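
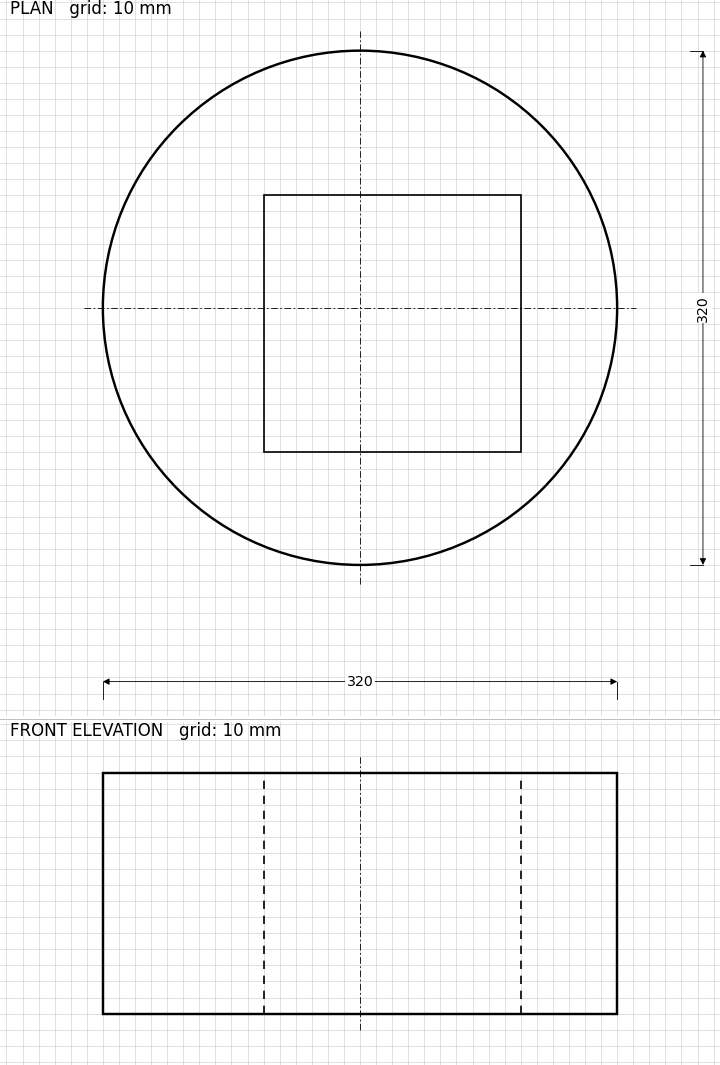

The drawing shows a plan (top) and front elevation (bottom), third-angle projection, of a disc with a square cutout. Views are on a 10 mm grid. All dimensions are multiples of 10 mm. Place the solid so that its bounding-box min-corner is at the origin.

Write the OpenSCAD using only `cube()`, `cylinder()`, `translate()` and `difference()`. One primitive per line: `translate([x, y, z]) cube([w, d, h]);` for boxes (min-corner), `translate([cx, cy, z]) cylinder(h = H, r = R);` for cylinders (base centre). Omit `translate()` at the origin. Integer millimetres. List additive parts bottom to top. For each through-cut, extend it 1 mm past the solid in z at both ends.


difference() {
  translate([160, 160, 0]) cylinder(h = 150, r = 160);
  translate([100, 70, -1]) cube([160, 160, 152]);
}


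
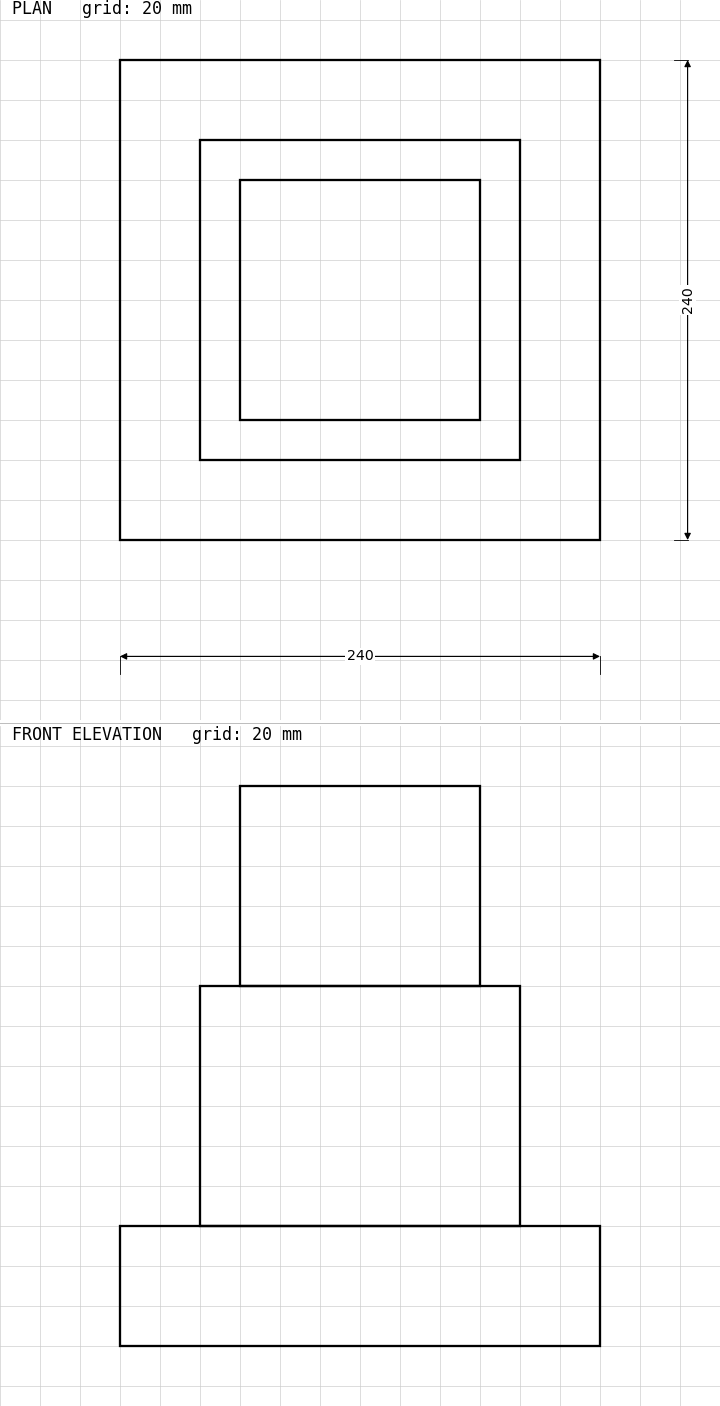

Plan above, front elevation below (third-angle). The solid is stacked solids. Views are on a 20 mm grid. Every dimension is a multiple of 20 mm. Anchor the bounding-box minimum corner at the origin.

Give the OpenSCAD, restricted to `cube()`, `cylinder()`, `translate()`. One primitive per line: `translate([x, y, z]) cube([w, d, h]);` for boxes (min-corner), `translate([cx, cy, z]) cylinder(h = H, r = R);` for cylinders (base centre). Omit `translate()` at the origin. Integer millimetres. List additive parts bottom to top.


cube([240, 240, 60]);
translate([40, 40, 60]) cube([160, 160, 120]);
translate([60, 60, 180]) cube([120, 120, 100]);


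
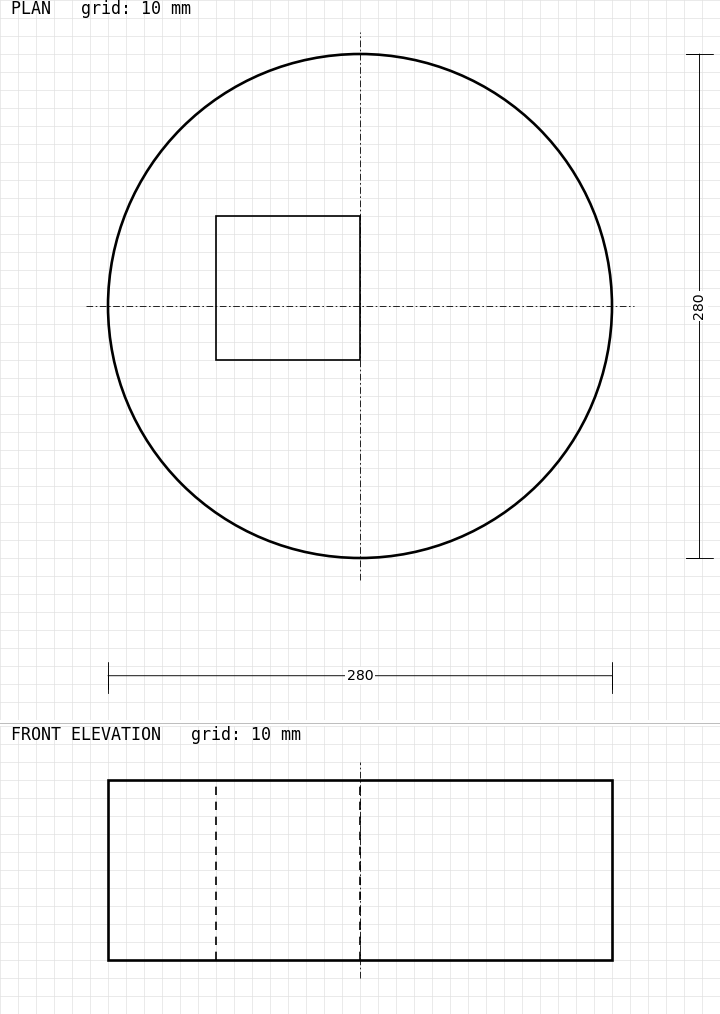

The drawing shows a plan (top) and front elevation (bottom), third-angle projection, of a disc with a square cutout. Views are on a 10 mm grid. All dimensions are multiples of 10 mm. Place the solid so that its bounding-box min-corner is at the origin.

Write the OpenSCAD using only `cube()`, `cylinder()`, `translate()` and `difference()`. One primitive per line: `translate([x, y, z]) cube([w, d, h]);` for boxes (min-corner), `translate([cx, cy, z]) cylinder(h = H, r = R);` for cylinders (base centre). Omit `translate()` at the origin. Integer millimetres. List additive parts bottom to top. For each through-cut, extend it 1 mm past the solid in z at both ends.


difference() {
  translate([140, 140, 0]) cylinder(h = 100, r = 140);
  translate([60, 110, -1]) cube([80, 80, 102]);
}


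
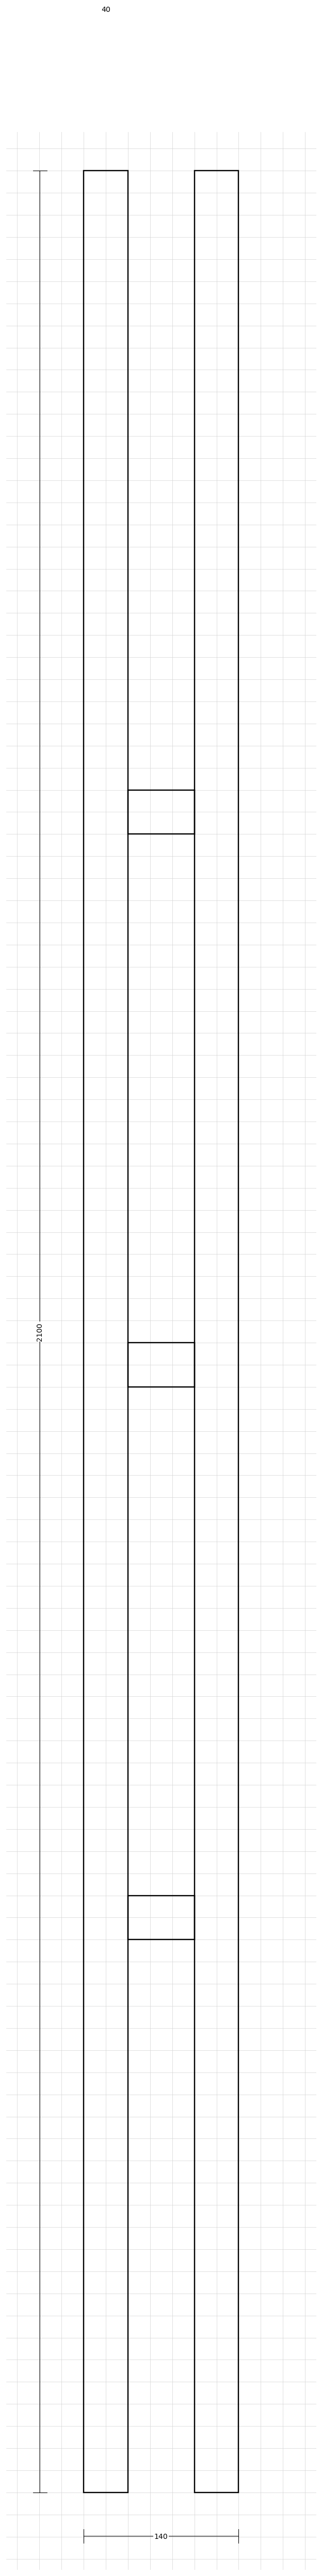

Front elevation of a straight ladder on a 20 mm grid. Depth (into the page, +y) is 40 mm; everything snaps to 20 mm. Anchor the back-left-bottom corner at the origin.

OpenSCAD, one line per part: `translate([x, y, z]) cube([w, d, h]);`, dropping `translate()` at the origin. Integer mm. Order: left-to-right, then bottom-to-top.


cube([40, 40, 2100]);
translate([40, 0, 500]) cube([60, 40, 40]);
translate([40, 0, 1000]) cube([60, 40, 40]);
translate([40, 0, 1500]) cube([60, 40, 40]);
translate([100, 0, 0]) cube([40, 40, 2100]);


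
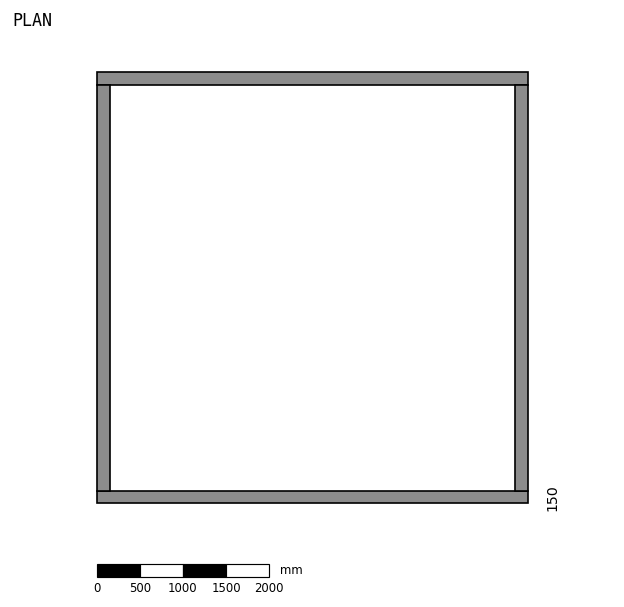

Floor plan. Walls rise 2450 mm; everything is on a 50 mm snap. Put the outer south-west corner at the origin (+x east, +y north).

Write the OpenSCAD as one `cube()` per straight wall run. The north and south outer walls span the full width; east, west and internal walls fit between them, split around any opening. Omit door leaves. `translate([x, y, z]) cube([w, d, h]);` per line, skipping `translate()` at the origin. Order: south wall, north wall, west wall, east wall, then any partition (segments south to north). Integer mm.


cube([5000, 150, 2450]);
translate([0, 4850, 0]) cube([5000, 150, 2450]);
translate([0, 150, 0]) cube([150, 4700, 2450]);
translate([4850, 150, 0]) cube([150, 4700, 2450]);


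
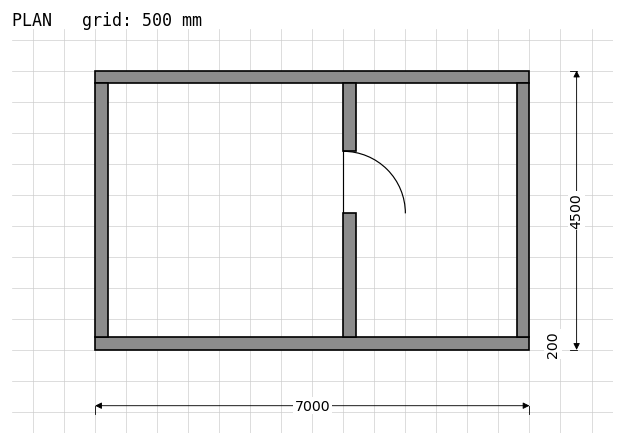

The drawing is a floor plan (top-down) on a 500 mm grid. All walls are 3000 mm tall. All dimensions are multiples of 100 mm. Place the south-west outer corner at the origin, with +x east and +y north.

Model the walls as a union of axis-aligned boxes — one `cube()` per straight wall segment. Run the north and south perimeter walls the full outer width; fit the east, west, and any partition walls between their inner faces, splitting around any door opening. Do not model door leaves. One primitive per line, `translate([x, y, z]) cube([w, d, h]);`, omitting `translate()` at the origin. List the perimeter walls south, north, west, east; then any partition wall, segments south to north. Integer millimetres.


cube([7000, 200, 3000]);
translate([0, 4300, 0]) cube([7000, 200, 3000]);
translate([0, 200, 0]) cube([200, 4100, 3000]);
translate([6800, 200, 0]) cube([200, 4100, 3000]);
translate([4000, 200, 0]) cube([200, 2000, 3000]);
translate([4000, 3200, 0]) cube([200, 1100, 3000]);


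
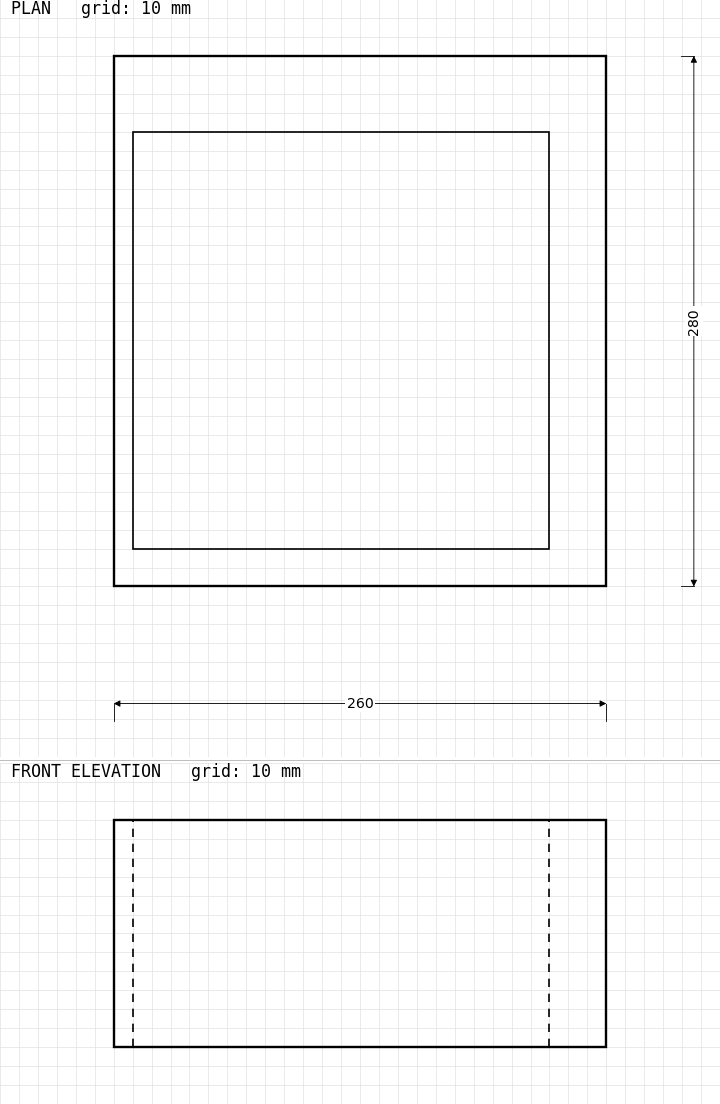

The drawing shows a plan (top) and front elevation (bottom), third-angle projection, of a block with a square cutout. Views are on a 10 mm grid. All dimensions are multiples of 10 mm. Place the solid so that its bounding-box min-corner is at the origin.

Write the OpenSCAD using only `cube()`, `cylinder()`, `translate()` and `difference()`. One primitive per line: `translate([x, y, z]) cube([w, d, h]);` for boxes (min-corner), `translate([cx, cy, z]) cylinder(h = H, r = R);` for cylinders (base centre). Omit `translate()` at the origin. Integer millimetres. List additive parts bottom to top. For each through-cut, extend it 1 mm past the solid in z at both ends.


difference() {
  cube([260, 280, 120]);
  translate([10, 20, -1]) cube([220, 220, 122]);
}


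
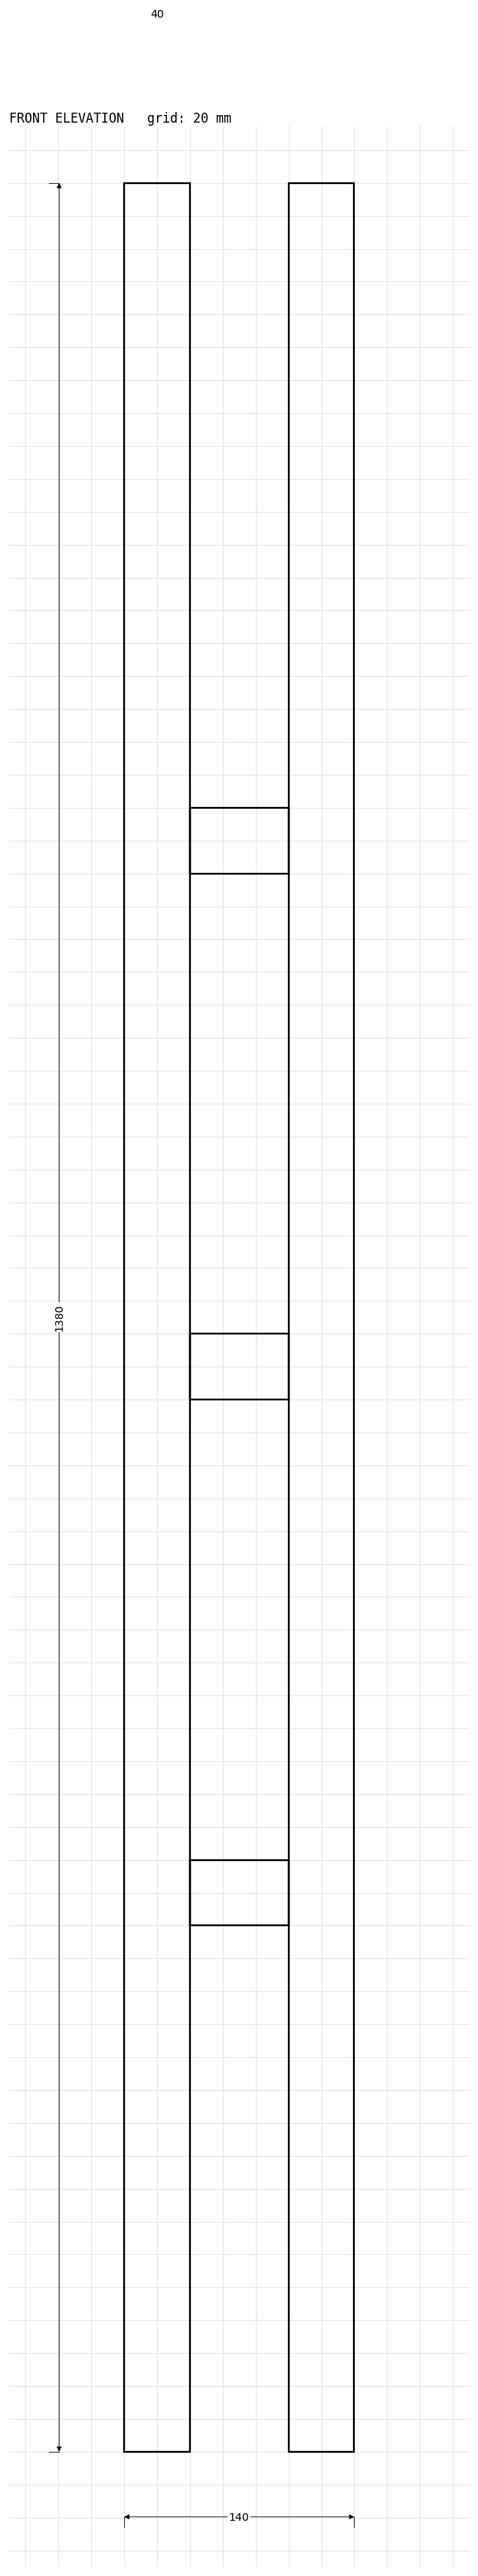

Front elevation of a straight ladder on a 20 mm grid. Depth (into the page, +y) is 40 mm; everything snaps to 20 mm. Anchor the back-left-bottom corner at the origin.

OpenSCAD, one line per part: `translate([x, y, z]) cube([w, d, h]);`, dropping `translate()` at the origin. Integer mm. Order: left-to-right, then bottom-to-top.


cube([40, 40, 1380]);
translate([40, 0, 320]) cube([60, 40, 40]);
translate([40, 0, 640]) cube([60, 40, 40]);
translate([40, 0, 960]) cube([60, 40, 40]);
translate([100, 0, 0]) cube([40, 40, 1380]);


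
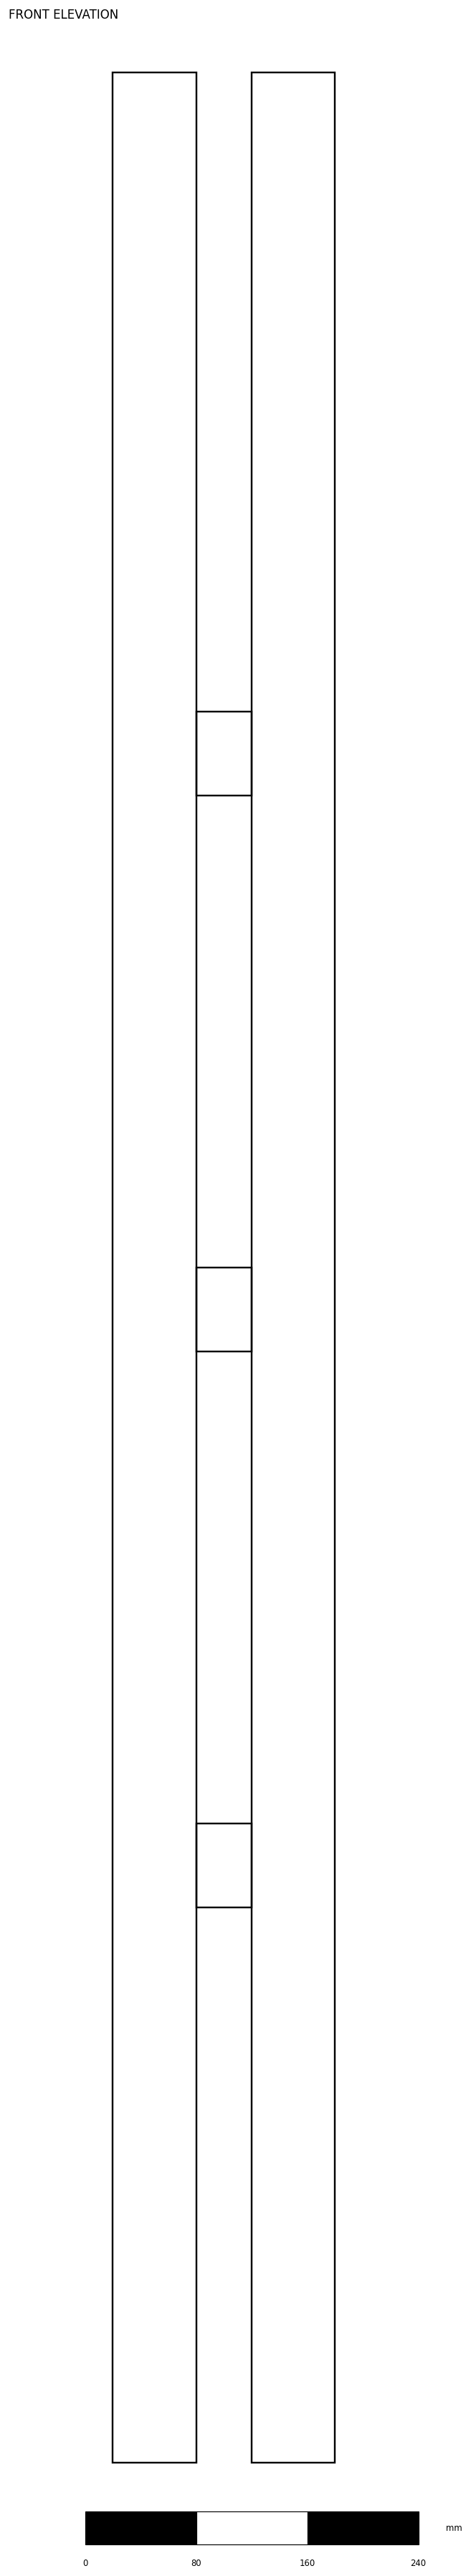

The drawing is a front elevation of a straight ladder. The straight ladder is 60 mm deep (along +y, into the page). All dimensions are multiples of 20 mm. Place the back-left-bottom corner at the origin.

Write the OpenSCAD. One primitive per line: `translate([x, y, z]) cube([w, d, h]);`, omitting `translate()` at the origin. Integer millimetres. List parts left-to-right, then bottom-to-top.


cube([60, 60, 1720]);
translate([60, 0, 400]) cube([40, 60, 60]);
translate([60, 0, 800]) cube([40, 60, 60]);
translate([60, 0, 1200]) cube([40, 60, 60]);
translate([100, 0, 0]) cube([60, 60, 1720]);


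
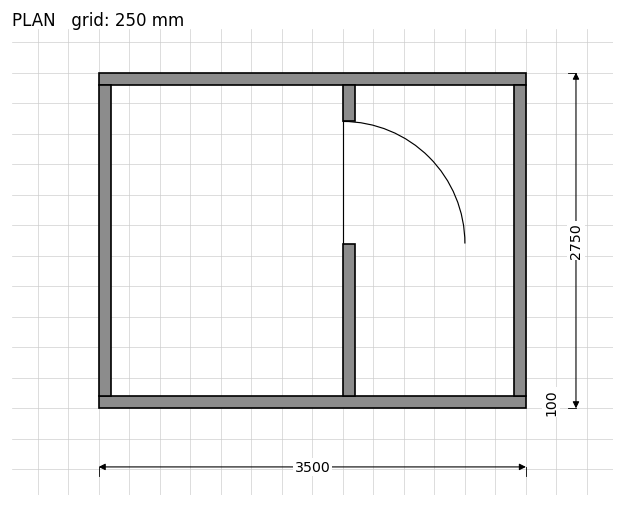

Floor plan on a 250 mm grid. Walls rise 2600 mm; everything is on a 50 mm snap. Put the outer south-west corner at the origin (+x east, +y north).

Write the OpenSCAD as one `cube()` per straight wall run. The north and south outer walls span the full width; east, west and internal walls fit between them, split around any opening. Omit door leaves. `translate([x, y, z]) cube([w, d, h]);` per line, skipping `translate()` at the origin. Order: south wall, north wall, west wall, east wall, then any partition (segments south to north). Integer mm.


cube([3500, 100, 2600]);
translate([0, 2650, 0]) cube([3500, 100, 2600]);
translate([0, 100, 0]) cube([100, 2550, 2600]);
translate([3400, 100, 0]) cube([100, 2550, 2600]);
translate([2000, 100, 0]) cube([100, 1250, 2600]);
translate([2000, 2350, 0]) cube([100, 300, 2600]);


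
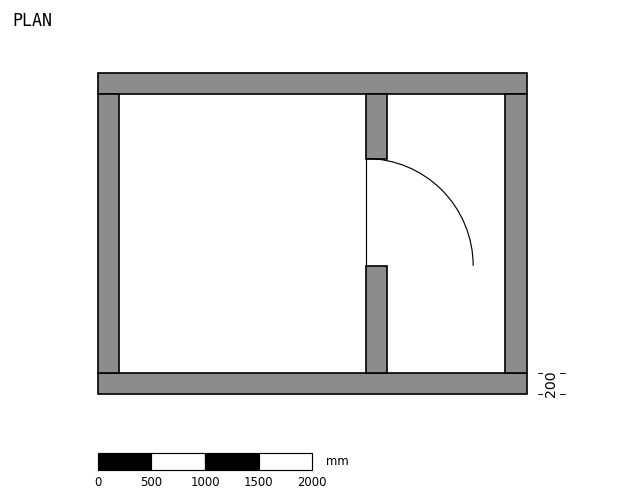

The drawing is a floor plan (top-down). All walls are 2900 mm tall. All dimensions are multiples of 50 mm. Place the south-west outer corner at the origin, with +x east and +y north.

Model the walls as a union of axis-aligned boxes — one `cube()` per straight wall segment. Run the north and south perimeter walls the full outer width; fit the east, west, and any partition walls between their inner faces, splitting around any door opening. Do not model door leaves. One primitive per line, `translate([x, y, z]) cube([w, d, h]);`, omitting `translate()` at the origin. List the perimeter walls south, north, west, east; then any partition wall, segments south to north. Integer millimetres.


cube([4000, 200, 2900]);
translate([0, 2800, 0]) cube([4000, 200, 2900]);
translate([0, 200, 0]) cube([200, 2600, 2900]);
translate([3800, 200, 0]) cube([200, 2600, 2900]);
translate([2500, 200, 0]) cube([200, 1000, 2900]);
translate([2500, 2200, 0]) cube([200, 600, 2900]);


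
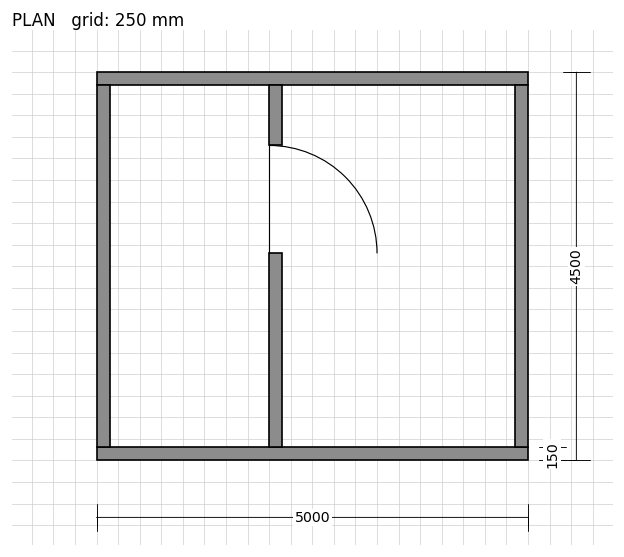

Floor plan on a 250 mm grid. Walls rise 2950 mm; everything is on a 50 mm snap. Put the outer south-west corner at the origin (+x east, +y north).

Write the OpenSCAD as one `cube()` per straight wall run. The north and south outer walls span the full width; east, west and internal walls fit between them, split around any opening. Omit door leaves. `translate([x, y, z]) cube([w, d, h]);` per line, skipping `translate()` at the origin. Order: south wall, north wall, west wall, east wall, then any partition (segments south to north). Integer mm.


cube([5000, 150, 2950]);
translate([0, 4350, 0]) cube([5000, 150, 2950]);
translate([0, 150, 0]) cube([150, 4200, 2950]);
translate([4850, 150, 0]) cube([150, 4200, 2950]);
translate([2000, 150, 0]) cube([150, 2250, 2950]);
translate([2000, 3650, 0]) cube([150, 700, 2950]);


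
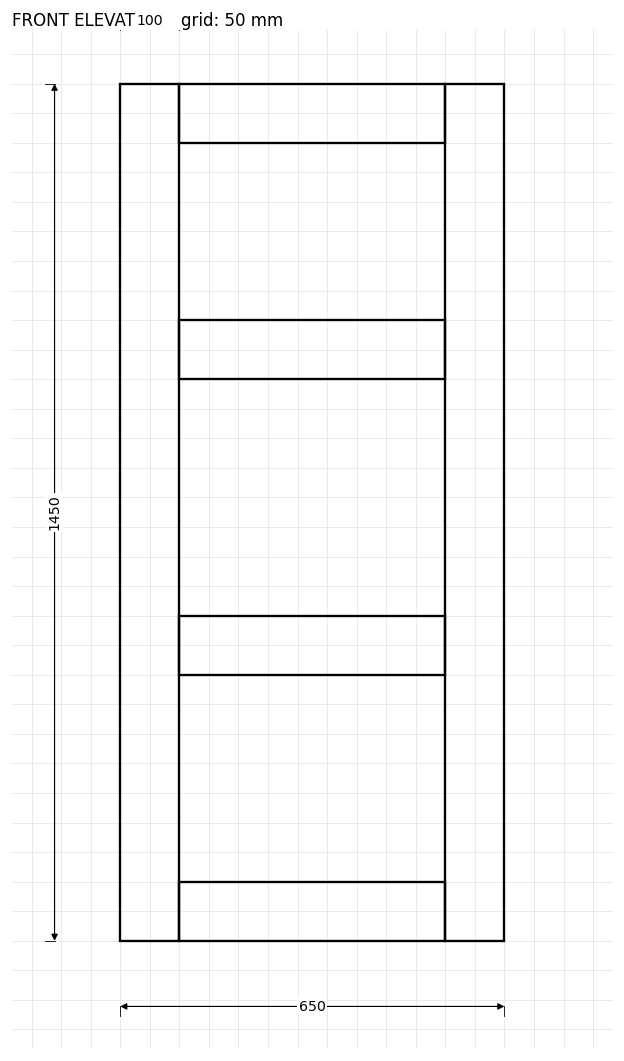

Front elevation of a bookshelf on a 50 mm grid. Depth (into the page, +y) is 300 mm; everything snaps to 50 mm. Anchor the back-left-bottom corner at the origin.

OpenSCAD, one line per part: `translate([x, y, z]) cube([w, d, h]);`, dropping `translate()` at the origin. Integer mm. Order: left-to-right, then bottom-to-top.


cube([100, 300, 1450]);
translate([100, 0, 0]) cube([450, 300, 100]);
translate([100, 0, 450]) cube([450, 300, 100]);
translate([100, 0, 950]) cube([450, 300, 100]);
translate([100, 0, 1350]) cube([450, 300, 100]);
translate([550, 0, 0]) cube([100, 300, 1450]);


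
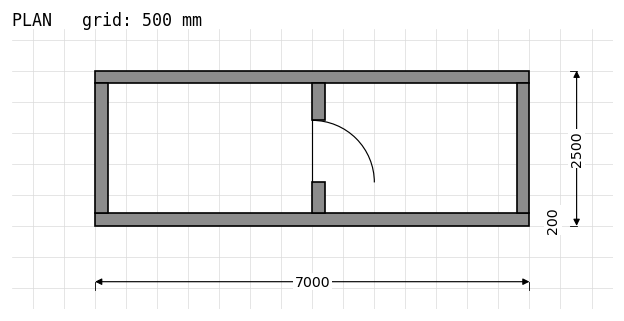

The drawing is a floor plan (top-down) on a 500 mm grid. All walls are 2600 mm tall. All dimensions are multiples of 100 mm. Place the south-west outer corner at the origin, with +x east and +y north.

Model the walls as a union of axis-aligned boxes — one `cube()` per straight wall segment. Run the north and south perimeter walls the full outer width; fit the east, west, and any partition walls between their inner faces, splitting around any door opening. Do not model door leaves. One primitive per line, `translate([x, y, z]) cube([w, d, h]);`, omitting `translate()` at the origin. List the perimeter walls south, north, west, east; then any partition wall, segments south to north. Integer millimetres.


cube([7000, 200, 2600]);
translate([0, 2300, 0]) cube([7000, 200, 2600]);
translate([0, 200, 0]) cube([200, 2100, 2600]);
translate([6800, 200, 0]) cube([200, 2100, 2600]);
translate([3500, 200, 0]) cube([200, 500, 2600]);
translate([3500, 1700, 0]) cube([200, 600, 2600]);


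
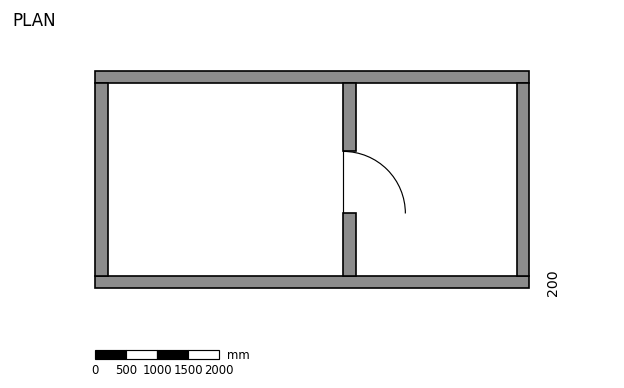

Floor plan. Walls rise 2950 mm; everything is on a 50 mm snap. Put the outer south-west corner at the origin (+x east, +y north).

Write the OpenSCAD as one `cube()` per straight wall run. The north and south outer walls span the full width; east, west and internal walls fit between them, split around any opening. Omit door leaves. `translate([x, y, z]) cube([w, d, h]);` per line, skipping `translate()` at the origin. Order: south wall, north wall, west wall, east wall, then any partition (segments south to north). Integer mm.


cube([7000, 200, 2950]);
translate([0, 3300, 0]) cube([7000, 200, 2950]);
translate([0, 200, 0]) cube([200, 3100, 2950]);
translate([6800, 200, 0]) cube([200, 3100, 2950]);
translate([4000, 200, 0]) cube([200, 1000, 2950]);
translate([4000, 2200, 0]) cube([200, 1100, 2950]);


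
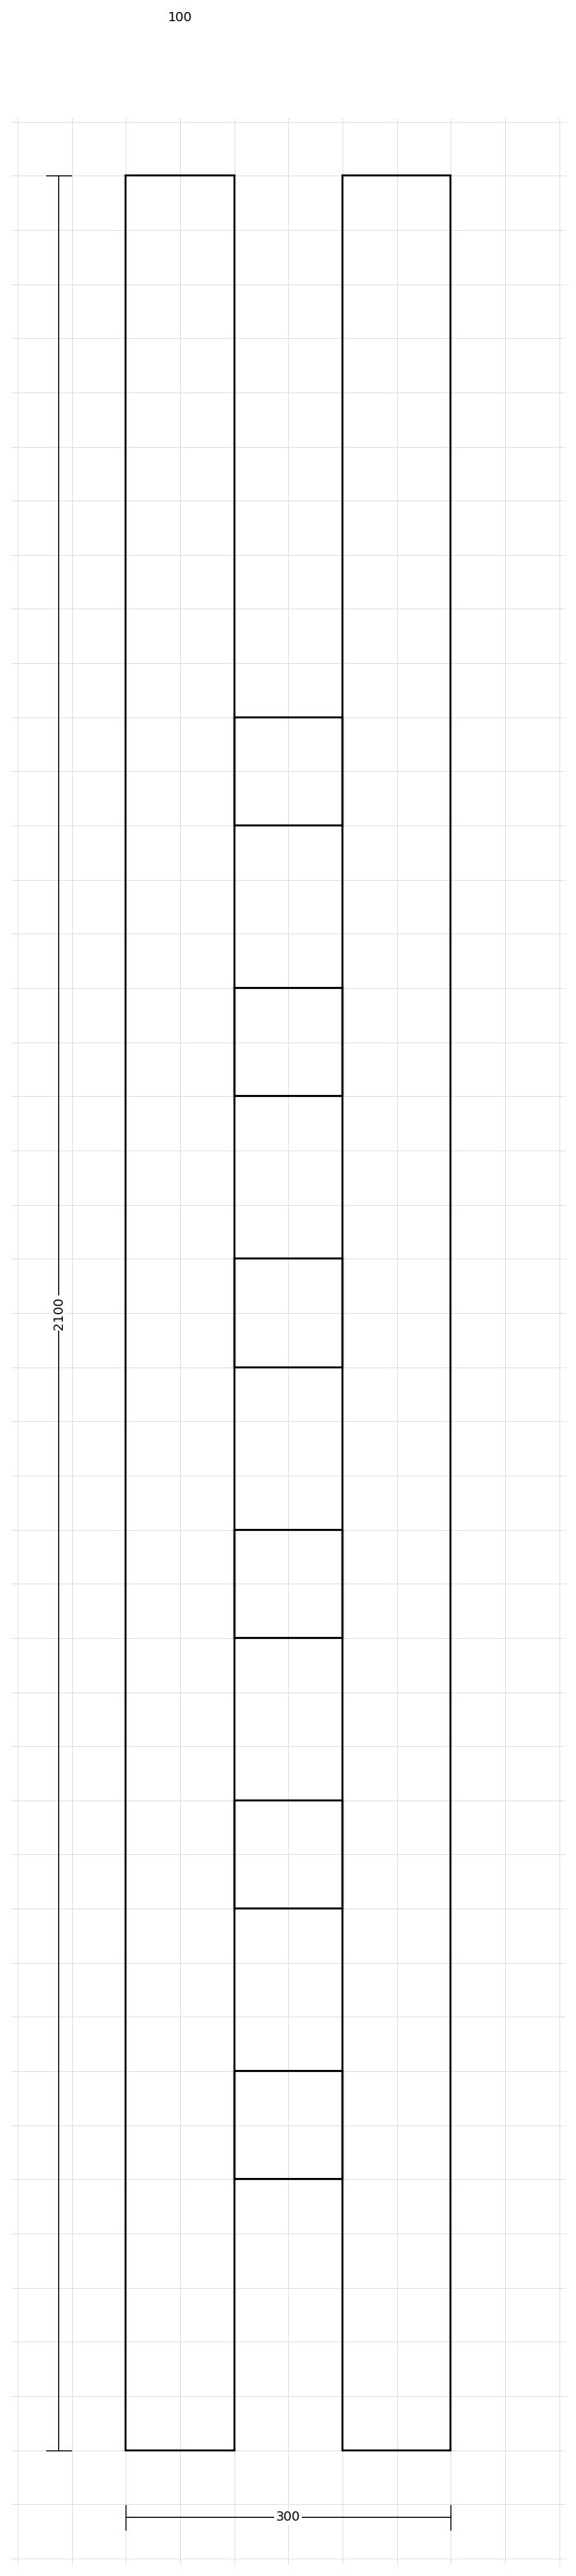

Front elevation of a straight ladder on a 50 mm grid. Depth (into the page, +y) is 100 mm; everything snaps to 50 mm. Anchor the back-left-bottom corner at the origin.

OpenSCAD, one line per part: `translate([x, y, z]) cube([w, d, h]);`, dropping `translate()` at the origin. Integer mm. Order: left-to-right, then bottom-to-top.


cube([100, 100, 2100]);
translate([100, 0, 250]) cube([100, 100, 100]);
translate([100, 0, 500]) cube([100, 100, 100]);
translate([100, 0, 750]) cube([100, 100, 100]);
translate([100, 0, 1000]) cube([100, 100, 100]);
translate([100, 0, 1250]) cube([100, 100, 100]);
translate([100, 0, 1500]) cube([100, 100, 100]);
translate([200, 0, 0]) cube([100, 100, 2100]);


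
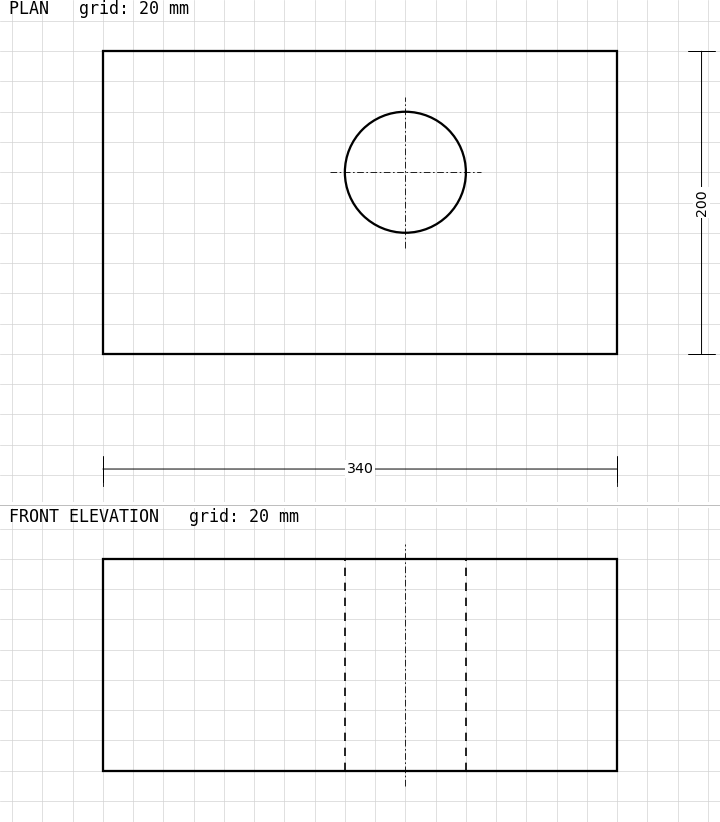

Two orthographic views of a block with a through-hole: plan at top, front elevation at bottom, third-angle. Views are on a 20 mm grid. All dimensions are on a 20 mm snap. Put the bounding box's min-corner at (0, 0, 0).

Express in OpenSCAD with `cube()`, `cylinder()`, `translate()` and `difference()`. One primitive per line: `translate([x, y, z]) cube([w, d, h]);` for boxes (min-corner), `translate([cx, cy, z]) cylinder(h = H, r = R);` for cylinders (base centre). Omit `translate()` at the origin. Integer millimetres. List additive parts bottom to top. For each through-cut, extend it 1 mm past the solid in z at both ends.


difference() {
  cube([340, 200, 140]);
  translate([200, 120, -1]) cylinder(h = 142, r = 40);
}


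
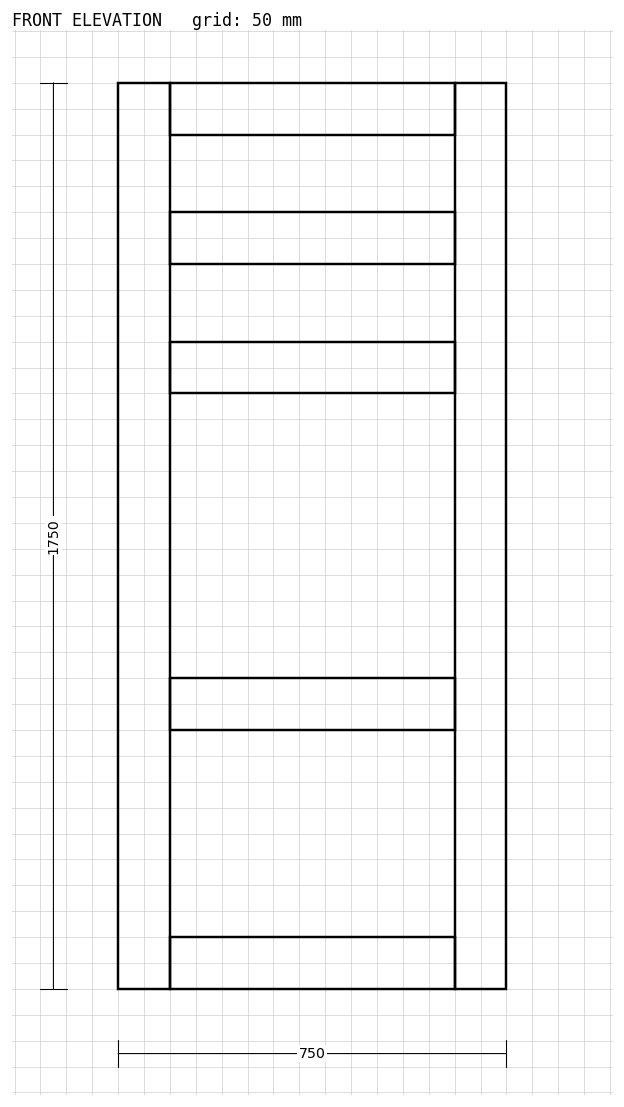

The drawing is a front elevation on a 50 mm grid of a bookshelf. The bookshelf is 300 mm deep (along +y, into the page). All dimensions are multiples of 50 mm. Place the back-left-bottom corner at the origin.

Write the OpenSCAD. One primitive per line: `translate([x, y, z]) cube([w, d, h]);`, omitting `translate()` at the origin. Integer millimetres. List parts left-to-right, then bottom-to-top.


cube([100, 300, 1750]);
translate([100, 0, 0]) cube([550, 300, 100]);
translate([100, 0, 500]) cube([550, 300, 100]);
translate([100, 0, 1150]) cube([550, 300, 100]);
translate([100, 0, 1400]) cube([550, 300, 100]);
translate([100, 0, 1650]) cube([550, 300, 100]);
translate([650, 0, 0]) cube([100, 300, 1750]);


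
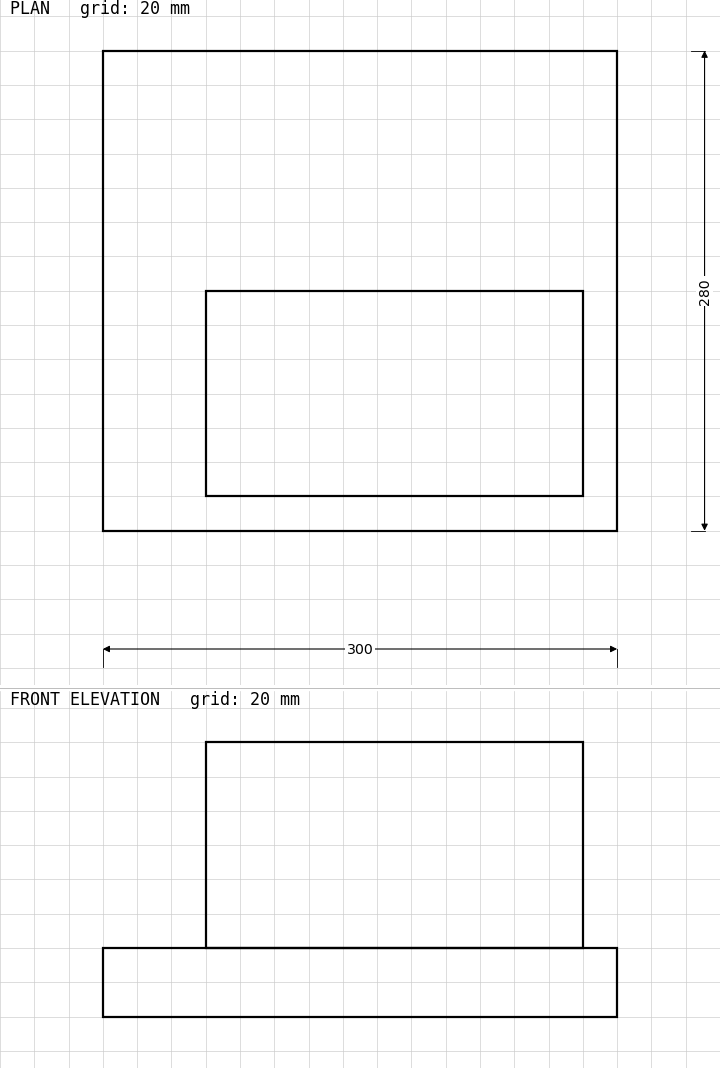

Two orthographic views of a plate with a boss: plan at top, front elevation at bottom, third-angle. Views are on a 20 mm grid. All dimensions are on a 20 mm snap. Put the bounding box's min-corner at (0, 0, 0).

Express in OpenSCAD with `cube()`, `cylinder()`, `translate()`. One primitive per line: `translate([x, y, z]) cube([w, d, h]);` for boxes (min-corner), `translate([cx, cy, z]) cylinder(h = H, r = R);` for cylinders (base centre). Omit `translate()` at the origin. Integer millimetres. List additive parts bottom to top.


cube([300, 280, 40]);
translate([60, 20, 40]) cube([220, 120, 120]);


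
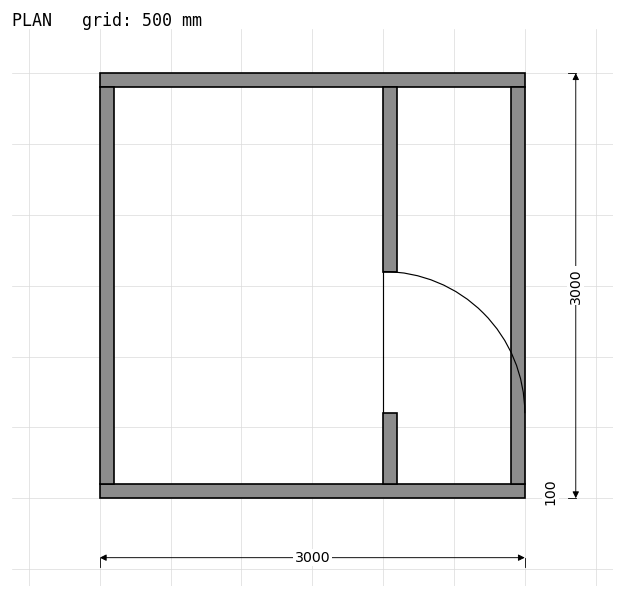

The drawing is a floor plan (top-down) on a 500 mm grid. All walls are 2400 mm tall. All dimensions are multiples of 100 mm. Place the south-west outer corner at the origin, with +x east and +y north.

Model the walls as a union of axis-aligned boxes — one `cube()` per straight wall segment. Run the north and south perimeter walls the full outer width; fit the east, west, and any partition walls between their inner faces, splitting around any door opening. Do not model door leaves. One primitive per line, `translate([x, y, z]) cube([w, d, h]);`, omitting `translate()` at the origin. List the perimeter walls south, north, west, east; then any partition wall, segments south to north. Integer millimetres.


cube([3000, 100, 2400]);
translate([0, 2900, 0]) cube([3000, 100, 2400]);
translate([0, 100, 0]) cube([100, 2800, 2400]);
translate([2900, 100, 0]) cube([100, 2800, 2400]);
translate([2000, 100, 0]) cube([100, 500, 2400]);
translate([2000, 1600, 0]) cube([100, 1300, 2400]);


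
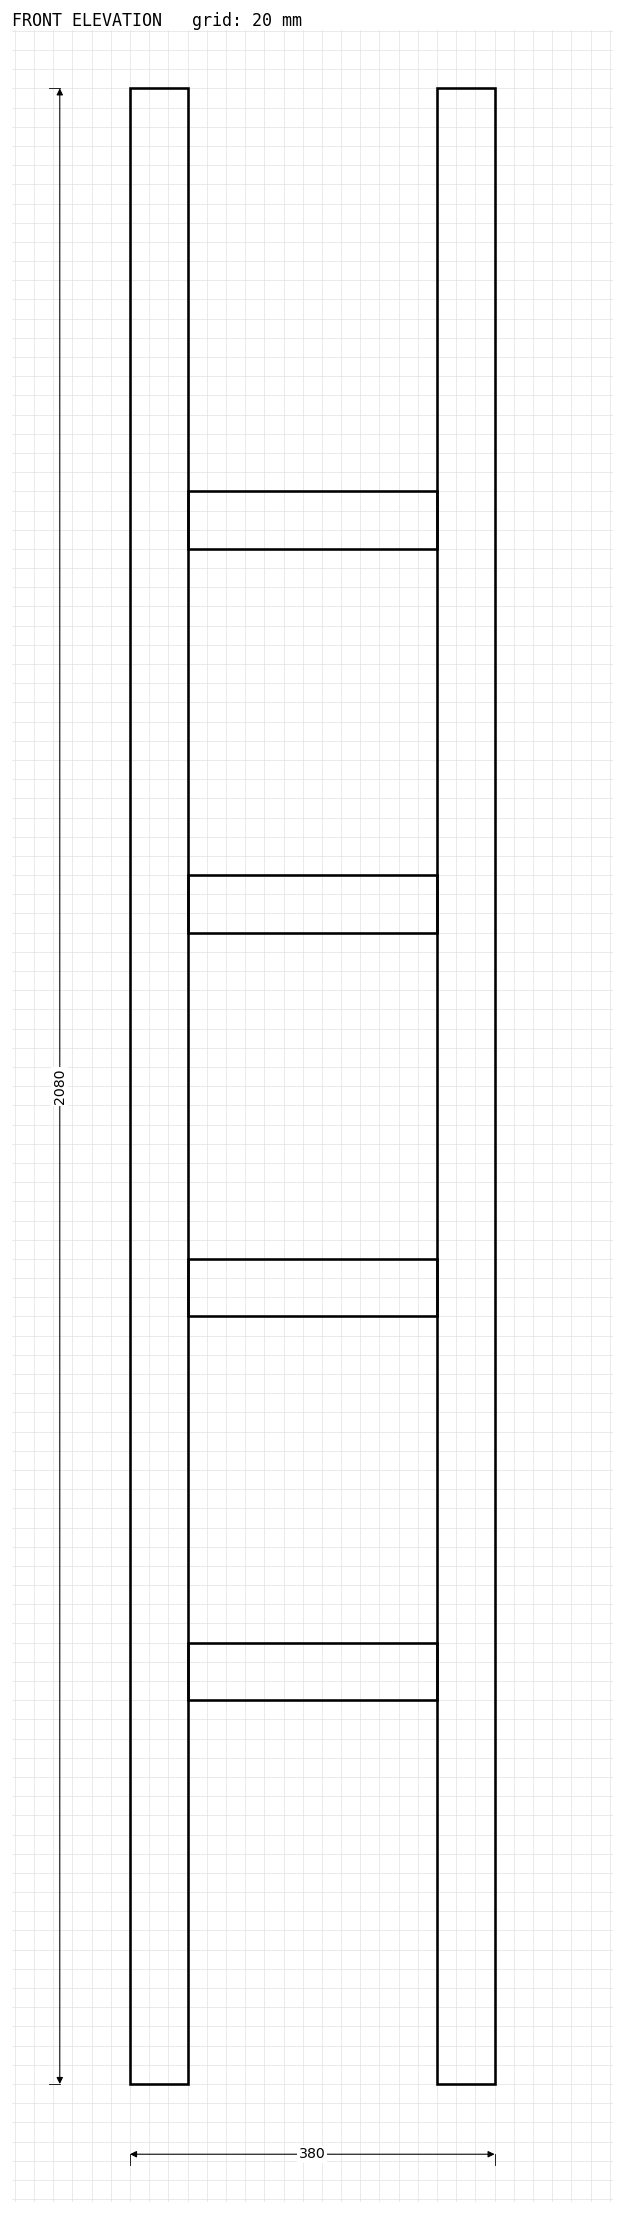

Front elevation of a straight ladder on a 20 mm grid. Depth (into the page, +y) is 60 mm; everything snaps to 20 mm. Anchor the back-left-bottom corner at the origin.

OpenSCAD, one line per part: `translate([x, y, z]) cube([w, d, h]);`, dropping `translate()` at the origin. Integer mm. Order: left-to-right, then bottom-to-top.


cube([60, 60, 2080]);
translate([60, 0, 400]) cube([260, 60, 60]);
translate([60, 0, 800]) cube([260, 60, 60]);
translate([60, 0, 1200]) cube([260, 60, 60]);
translate([60, 0, 1600]) cube([260, 60, 60]);
translate([320, 0, 0]) cube([60, 60, 2080]);


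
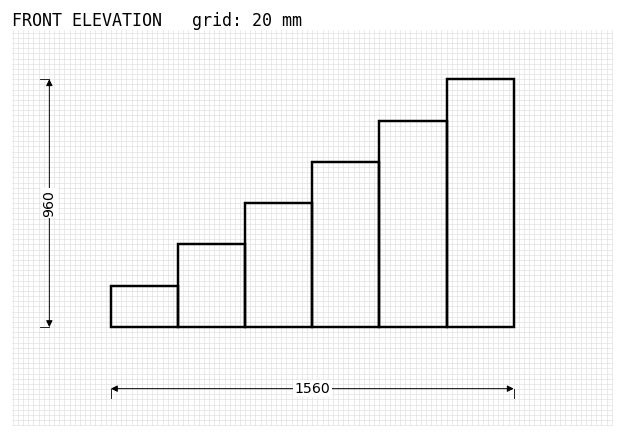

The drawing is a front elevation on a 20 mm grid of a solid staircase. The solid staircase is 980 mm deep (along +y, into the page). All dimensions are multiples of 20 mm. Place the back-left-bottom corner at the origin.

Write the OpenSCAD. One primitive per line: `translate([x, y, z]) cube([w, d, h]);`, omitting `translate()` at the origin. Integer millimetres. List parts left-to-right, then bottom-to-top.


cube([260, 980, 160]);
translate([260, 0, 0]) cube([260, 980, 320]);
translate([520, 0, 0]) cube([260, 980, 480]);
translate([780, 0, 0]) cube([260, 980, 640]);
translate([1040, 0, 0]) cube([260, 980, 800]);
translate([1300, 0, 0]) cube([260, 980, 960]);


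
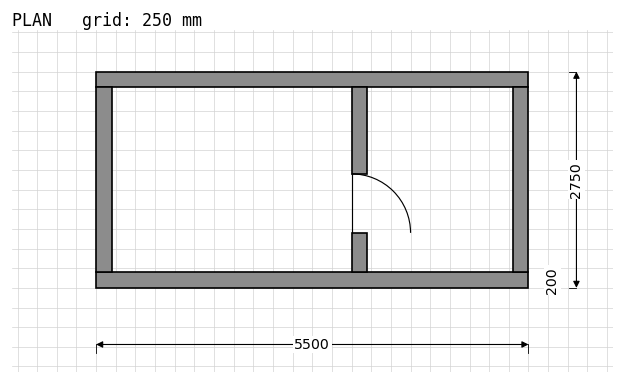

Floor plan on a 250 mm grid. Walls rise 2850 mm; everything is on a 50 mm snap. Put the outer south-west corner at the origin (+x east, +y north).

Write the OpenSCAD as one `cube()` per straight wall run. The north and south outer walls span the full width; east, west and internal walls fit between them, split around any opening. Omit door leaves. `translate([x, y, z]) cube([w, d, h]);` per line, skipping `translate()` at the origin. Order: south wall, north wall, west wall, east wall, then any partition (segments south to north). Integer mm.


cube([5500, 200, 2850]);
translate([0, 2550, 0]) cube([5500, 200, 2850]);
translate([0, 200, 0]) cube([200, 2350, 2850]);
translate([5300, 200, 0]) cube([200, 2350, 2850]);
translate([3250, 200, 0]) cube([200, 500, 2850]);
translate([3250, 1450, 0]) cube([200, 1100, 2850]);


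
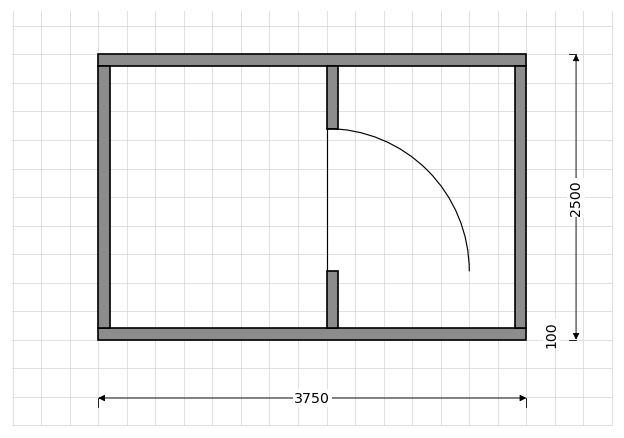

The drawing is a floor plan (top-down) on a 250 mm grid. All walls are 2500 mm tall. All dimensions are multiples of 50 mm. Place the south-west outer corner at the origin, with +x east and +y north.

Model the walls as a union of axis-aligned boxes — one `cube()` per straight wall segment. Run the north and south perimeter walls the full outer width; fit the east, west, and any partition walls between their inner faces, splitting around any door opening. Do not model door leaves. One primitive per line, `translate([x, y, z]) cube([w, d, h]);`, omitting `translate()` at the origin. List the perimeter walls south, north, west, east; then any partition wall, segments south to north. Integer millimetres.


cube([3750, 100, 2500]);
translate([0, 2400, 0]) cube([3750, 100, 2500]);
translate([0, 100, 0]) cube([100, 2300, 2500]);
translate([3650, 100, 0]) cube([100, 2300, 2500]);
translate([2000, 100, 0]) cube([100, 500, 2500]);
translate([2000, 1850, 0]) cube([100, 550, 2500]);


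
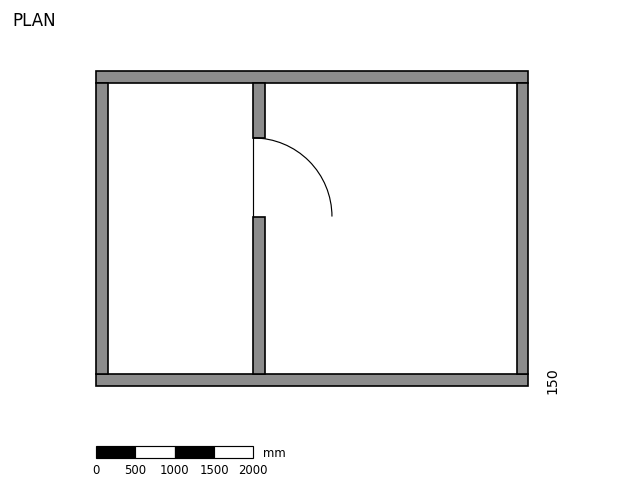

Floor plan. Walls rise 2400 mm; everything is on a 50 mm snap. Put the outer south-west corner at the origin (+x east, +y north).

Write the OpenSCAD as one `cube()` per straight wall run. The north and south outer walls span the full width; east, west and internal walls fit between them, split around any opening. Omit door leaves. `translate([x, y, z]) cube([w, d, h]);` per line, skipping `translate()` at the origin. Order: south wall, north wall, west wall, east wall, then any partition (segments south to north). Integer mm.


cube([5500, 150, 2400]);
translate([0, 3850, 0]) cube([5500, 150, 2400]);
translate([0, 150, 0]) cube([150, 3700, 2400]);
translate([5350, 150, 0]) cube([150, 3700, 2400]);
translate([2000, 150, 0]) cube([150, 2000, 2400]);
translate([2000, 3150, 0]) cube([150, 700, 2400]);


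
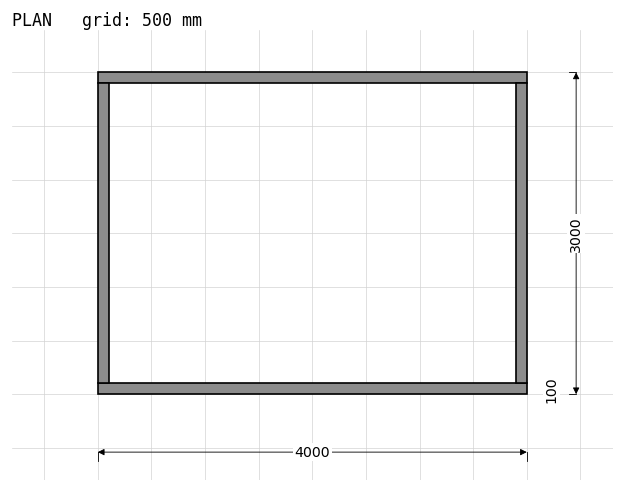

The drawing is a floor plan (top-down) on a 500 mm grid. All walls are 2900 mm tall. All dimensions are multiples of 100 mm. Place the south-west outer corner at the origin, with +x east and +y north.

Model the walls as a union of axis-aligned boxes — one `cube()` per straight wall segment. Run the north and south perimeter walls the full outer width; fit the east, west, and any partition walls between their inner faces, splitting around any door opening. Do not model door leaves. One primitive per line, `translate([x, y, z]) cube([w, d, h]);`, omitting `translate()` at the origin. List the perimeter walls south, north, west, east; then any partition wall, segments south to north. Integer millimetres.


cube([4000, 100, 2900]);
translate([0, 2900, 0]) cube([4000, 100, 2900]);
translate([0, 100, 0]) cube([100, 2800, 2900]);
translate([3900, 100, 0]) cube([100, 2800, 2900]);


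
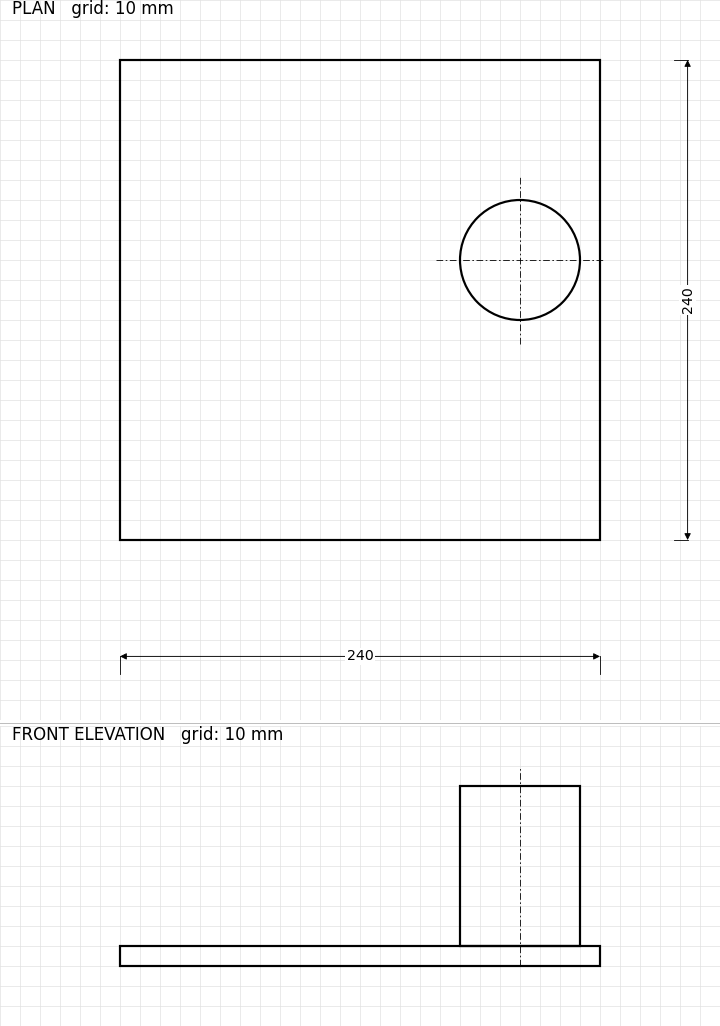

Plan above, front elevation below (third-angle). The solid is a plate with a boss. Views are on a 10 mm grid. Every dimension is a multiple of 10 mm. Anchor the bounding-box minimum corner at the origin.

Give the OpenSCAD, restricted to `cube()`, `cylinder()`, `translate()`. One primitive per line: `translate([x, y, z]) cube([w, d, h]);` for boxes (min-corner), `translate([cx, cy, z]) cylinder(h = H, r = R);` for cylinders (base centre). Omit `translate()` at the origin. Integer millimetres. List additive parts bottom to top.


cube([240, 240, 10]);
translate([200, 140, 10]) cylinder(h = 80, r = 30);


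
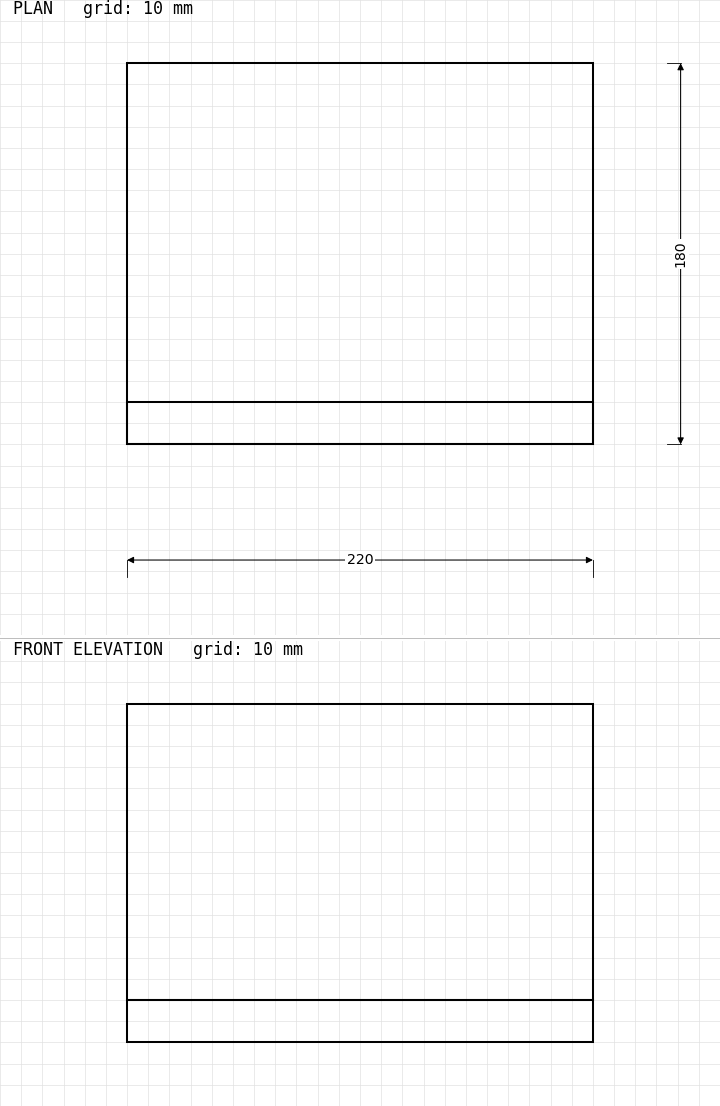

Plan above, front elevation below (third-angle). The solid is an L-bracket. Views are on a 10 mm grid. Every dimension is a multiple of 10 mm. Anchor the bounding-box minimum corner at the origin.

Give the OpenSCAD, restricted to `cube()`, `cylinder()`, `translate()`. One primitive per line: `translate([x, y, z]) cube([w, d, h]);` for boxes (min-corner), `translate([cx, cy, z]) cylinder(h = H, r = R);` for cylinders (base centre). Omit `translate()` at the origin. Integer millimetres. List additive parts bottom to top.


cube([220, 180, 20]);
translate([0, 0, 20]) cube([220, 20, 140]);


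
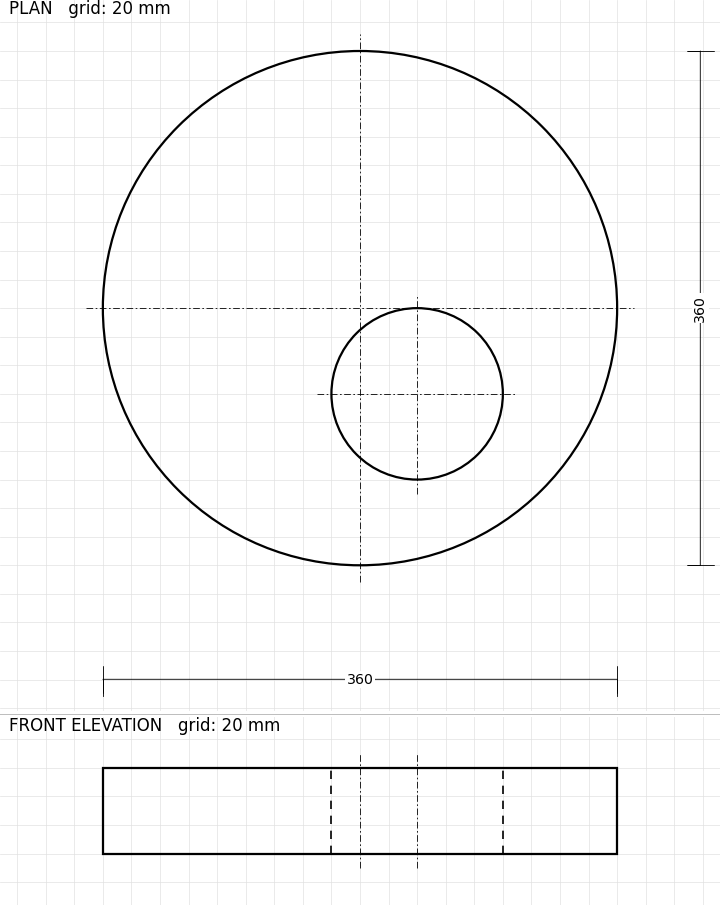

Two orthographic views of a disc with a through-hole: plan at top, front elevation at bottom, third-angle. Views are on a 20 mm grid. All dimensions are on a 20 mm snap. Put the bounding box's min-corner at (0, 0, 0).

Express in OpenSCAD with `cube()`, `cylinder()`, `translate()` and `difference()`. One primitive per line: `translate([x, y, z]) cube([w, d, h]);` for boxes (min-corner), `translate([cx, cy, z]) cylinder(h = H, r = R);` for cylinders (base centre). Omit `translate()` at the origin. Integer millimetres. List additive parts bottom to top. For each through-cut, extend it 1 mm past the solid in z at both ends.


difference() {
  translate([180, 180, 0]) cylinder(h = 60, r = 180);
  translate([220, 120, -1]) cylinder(h = 62, r = 60);
}


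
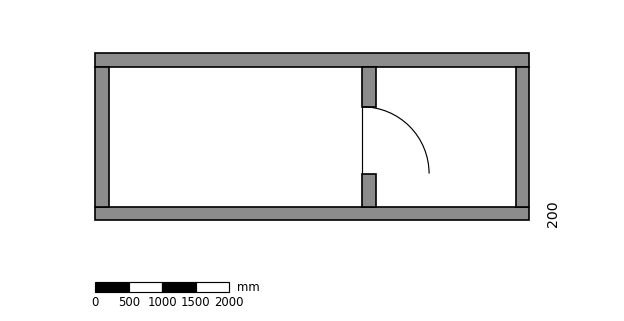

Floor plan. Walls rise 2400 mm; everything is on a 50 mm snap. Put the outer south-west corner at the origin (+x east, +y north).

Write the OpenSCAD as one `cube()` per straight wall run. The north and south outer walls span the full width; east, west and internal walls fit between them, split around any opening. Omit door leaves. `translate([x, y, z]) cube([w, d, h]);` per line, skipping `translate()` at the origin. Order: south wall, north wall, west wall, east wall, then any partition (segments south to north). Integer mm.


cube([6500, 200, 2400]);
translate([0, 2300, 0]) cube([6500, 200, 2400]);
translate([0, 200, 0]) cube([200, 2100, 2400]);
translate([6300, 200, 0]) cube([200, 2100, 2400]);
translate([4000, 200, 0]) cube([200, 500, 2400]);
translate([4000, 1700, 0]) cube([200, 600, 2400]);


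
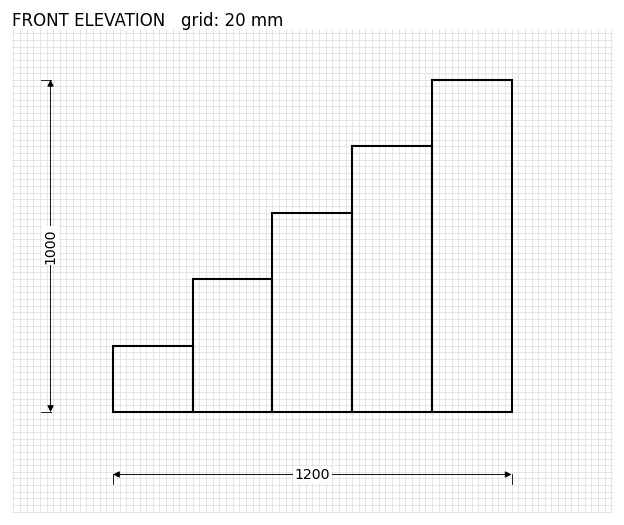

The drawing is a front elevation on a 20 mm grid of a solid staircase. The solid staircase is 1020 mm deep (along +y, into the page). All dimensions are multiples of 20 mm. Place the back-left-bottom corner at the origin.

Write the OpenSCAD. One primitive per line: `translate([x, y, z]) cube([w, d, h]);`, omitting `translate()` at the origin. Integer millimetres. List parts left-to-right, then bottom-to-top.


cube([240, 1020, 200]);
translate([240, 0, 0]) cube([240, 1020, 400]);
translate([480, 0, 0]) cube([240, 1020, 600]);
translate([720, 0, 0]) cube([240, 1020, 800]);
translate([960, 0, 0]) cube([240, 1020, 1000]);


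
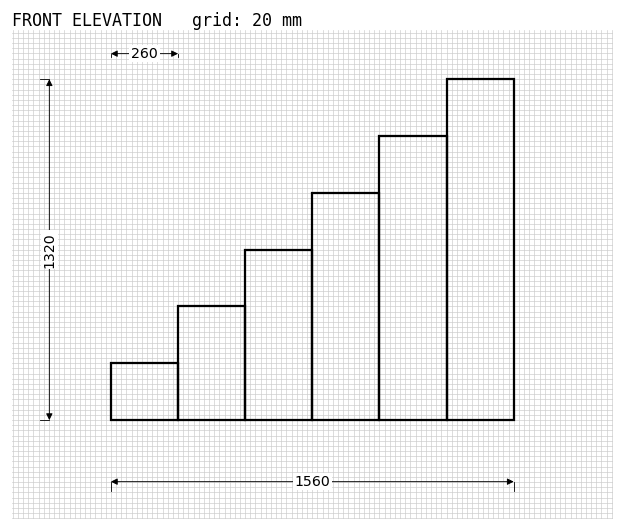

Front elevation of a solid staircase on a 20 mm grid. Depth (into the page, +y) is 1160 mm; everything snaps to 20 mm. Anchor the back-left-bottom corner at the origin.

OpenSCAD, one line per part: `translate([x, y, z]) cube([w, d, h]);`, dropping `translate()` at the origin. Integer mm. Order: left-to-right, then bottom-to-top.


cube([260, 1160, 220]);
translate([260, 0, 0]) cube([260, 1160, 440]);
translate([520, 0, 0]) cube([260, 1160, 660]);
translate([780, 0, 0]) cube([260, 1160, 880]);
translate([1040, 0, 0]) cube([260, 1160, 1100]);
translate([1300, 0, 0]) cube([260, 1160, 1320]);


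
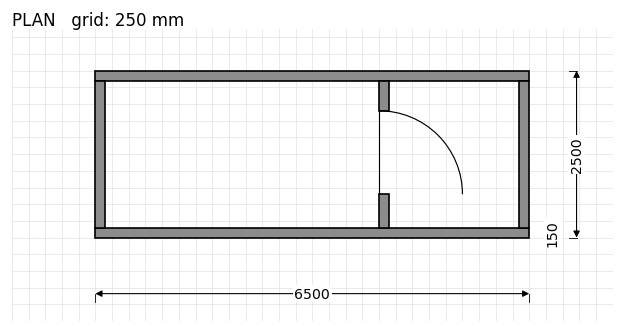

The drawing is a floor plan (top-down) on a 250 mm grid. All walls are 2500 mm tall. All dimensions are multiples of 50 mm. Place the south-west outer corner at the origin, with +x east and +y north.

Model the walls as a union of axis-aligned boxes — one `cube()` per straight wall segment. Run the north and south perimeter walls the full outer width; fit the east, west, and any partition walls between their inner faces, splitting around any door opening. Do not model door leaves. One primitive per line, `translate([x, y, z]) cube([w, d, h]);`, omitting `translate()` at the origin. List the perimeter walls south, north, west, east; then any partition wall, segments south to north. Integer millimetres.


cube([6500, 150, 2500]);
translate([0, 2350, 0]) cube([6500, 150, 2500]);
translate([0, 150, 0]) cube([150, 2200, 2500]);
translate([6350, 150, 0]) cube([150, 2200, 2500]);
translate([4250, 150, 0]) cube([150, 500, 2500]);
translate([4250, 1900, 0]) cube([150, 450, 2500]);


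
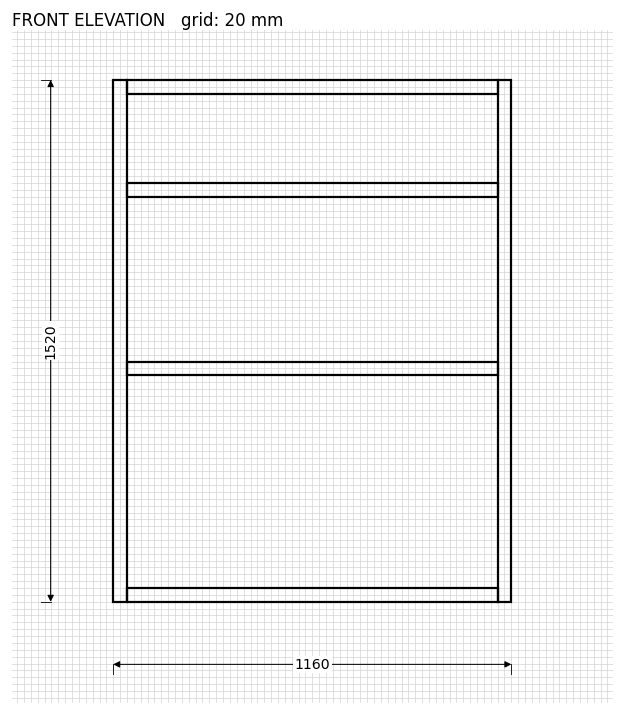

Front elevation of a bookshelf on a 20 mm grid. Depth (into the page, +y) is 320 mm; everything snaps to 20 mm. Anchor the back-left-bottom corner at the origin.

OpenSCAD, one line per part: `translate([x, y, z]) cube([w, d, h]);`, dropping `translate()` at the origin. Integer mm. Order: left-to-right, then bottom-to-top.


cube([40, 320, 1520]);
translate([40, 0, 0]) cube([1080, 320, 40]);
translate([40, 0, 660]) cube([1080, 320, 40]);
translate([40, 0, 1180]) cube([1080, 320, 40]);
translate([40, 0, 1480]) cube([1080, 320, 40]);
translate([1120, 0, 0]) cube([40, 320, 1520]);


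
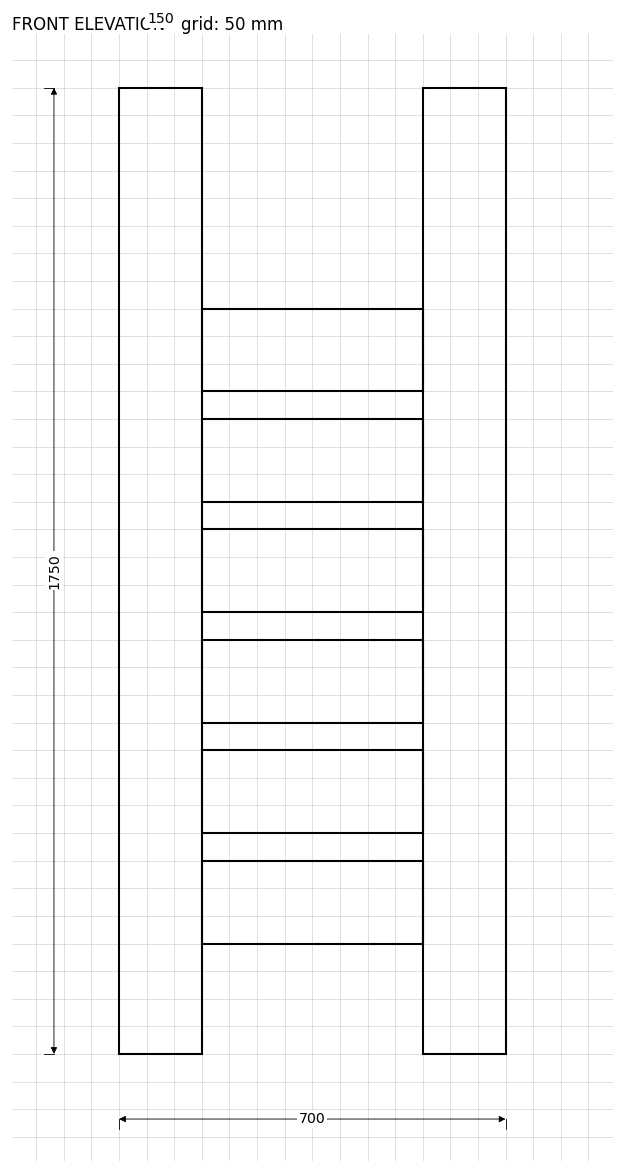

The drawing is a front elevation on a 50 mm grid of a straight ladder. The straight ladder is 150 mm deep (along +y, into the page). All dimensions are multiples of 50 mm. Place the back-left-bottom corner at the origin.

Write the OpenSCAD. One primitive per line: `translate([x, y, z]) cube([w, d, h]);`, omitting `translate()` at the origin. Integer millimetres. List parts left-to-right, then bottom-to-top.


cube([150, 150, 1750]);
translate([150, 0, 200]) cube([400, 150, 150]);
translate([150, 0, 400]) cube([400, 150, 150]);
translate([150, 0, 600]) cube([400, 150, 150]);
translate([150, 0, 800]) cube([400, 150, 150]);
translate([150, 0, 1000]) cube([400, 150, 150]);
translate([150, 0, 1200]) cube([400, 150, 150]);
translate([550, 0, 0]) cube([150, 150, 1750]);


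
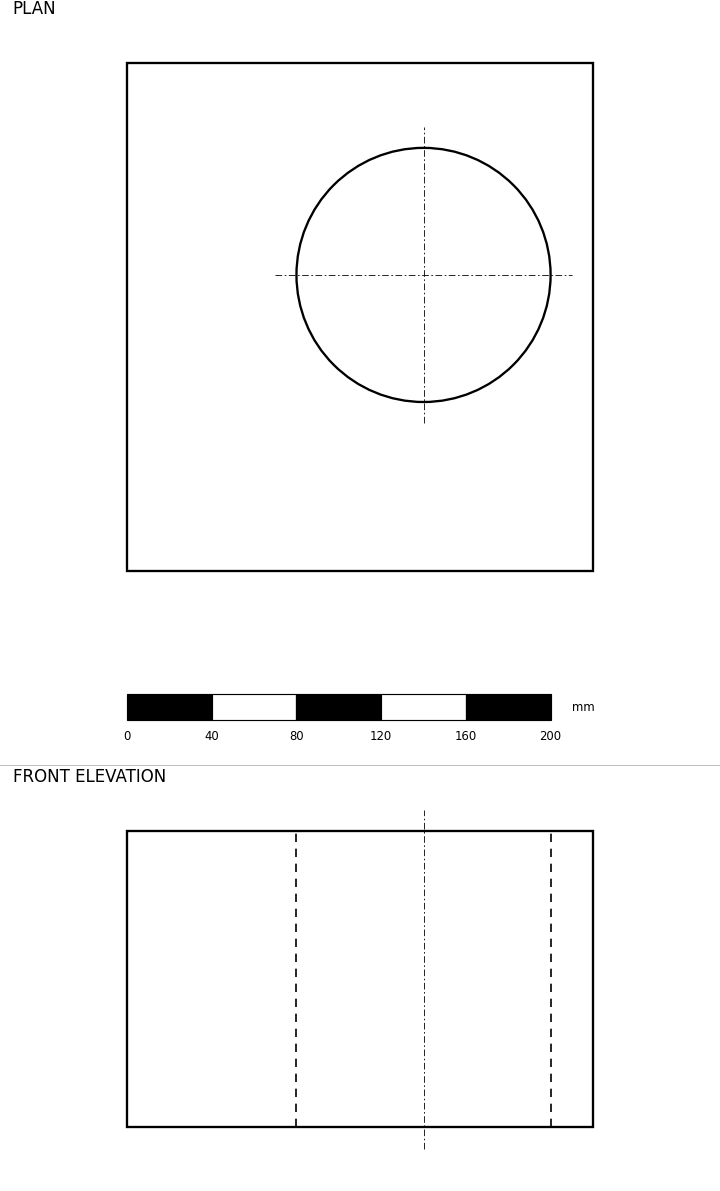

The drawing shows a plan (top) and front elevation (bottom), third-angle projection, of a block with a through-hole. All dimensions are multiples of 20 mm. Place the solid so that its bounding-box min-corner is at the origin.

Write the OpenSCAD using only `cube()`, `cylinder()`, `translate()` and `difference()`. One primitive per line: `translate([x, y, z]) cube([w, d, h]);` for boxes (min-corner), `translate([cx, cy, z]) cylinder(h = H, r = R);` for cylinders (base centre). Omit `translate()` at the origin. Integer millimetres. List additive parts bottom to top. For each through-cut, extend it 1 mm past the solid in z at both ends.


difference() {
  cube([220, 240, 140]);
  translate([140, 140, -1]) cylinder(h = 142, r = 60);
}
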